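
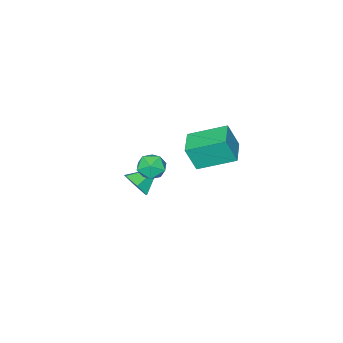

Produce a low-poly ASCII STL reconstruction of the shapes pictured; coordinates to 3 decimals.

solid 
facet normal -0.754 -0.657 0.023
outer loop
vertex 2.977 0.275 3.222
vertex 1.942 1.485 3.874
vertex 2.653 0.607 2.093
endloop
endfacet
facet normal 0.601 -0.703 -0.379
outer loop
vertex 3.558 1.395 2.066
vertex 2.977 0.275 3.222
vertex 2.653 0.607 2.093
endloop
endfacet
facet normal -0.754 -0.657 0.023
outer loop
vertex 2.653 0.607 2.093
vertex 1.942 1.485 3.874
vertex 1.619 1.816 2.746
endloop
endfacet
facet normal -0.265 0.273 -0.925
outer loop
vertex 1.619 1.816 2.746
vertex 3.558 1.395 2.066
vertex 2.653 0.607 2.093
endloop
endfacet
facet normal 0.265 -0.272 0.925
outer loop
vertex 2.977 0.275 3.222
vertex 2.847 2.273 3.847
vertex 1.942 1.485 3.874
endloop
endfacet
facet normal 0.602 -0.703 -0.379
outer loop
vertex 3.881 1.064 3.194
vertex 2.977 0.275 3.222
vertex 3.558 1.395 2.066
endloop
endfacet
facet normal 0.266 -0.272 0.925
outer loop
vertex 3.881 1.064 3.194
vertex 2.847 2.273 3.847
vertex 2.977 0.275 3.222
endloop
endfacet
facet normal -0.601 0.704 0.379
outer loop
vertex 1.942 1.485 3.874
vertex 2.847 2.273 3.847
vertex 1.619 1.816 2.746
endloop
endfacet
facet normal -0.266 0.271 -0.925
outer loop
vertex 2.523 2.605 2.718
vertex 3.558 1.395 2.066
vertex 1.619 1.816 2.746
endloop
endfacet
facet normal -0.602 0.703 0.379
outer loop
vertex 1.619 1.816 2.746
vertex 2.847 2.273 3.847
vertex 2.523 2.605 2.718
endloop
endfacet
facet normal 0.754 0.657 -0.023
outer loop
vertex 2.523 2.605 2.718
vertex 3.881 1.064 3.194
vertex 3.558 1.395 2.066
endloop
endfacet
facet normal 0.754 0.657 -0.023
outer loop
vertex 2.847 2.273 3.847
vertex 3.881 1.064 3.194
vertex 2.523 2.605 2.718
endloop
endfacet
facet normal 0.858 -0.169 -0.485
outer loop
vertex 2.986 -2.674 -1.814
vertex 2.632 -3.17 -2.267
vertex 2.667 -2.436 -2.461
endloop
endfacet
facet normal -0.122 0.911 0.395
outer loop
vertex 2.986 -2.674 -1.814
vertex 2.667 -2.436 -2.461
vertex 1.508 -2.95 -1.633
endloop
endfacet
facet normal 0.858 -0.169 -0.484
outer loop
vertex 2.667 -2.436 -2.461
vertex 2.632 -3.17 -2.267
vertex 2.313 -2.933 -2.915
endloop
endfacet
facet normal -0.579 0.735 -0.354
outer loop
vertex 2.667 -2.436 -2.461
vertex 2.313 -2.933 -2.915
vertex 1.508 -2.95 -1.633
endloop
endfacet
facet normal 0.859 -0.168 -0.484
outer loop
vertex 2.313 -2.933 -2.915
vertex 2.632 -3.17 -2.267
vertex 2.279 -3.667 -2.721
endloop
endfacet
facet normal -0.842 -0.101 -0.530
outer loop
vertex 2.313 -2.933 -2.915
vertex 2.279 -3.667 -2.721
vertex 1.508 -2.95 -1.633
endloop
endfacet
facet normal 0.859 -0.167 -0.485
outer loop
vertex 2.279 -3.667 -2.721
vertex 2.632 -3.17 -2.267
vertex 2.598 -3.904 -2.074
endloop
endfacet
facet normal -0.649 -0.760 0.041
outer loop
vertex 2.279 -3.667 -2.721
vertex 2.598 -3.904 -2.074
vertex 1.508 -2.95 -1.633
endloop
endfacet
facet normal 0.858 -0.167 -0.485
outer loop
vertex 2.598 -3.904 -2.074
vertex 2.632 -3.17 -2.267
vertex 2.951 -3.408 -1.62
endloop
endfacet
facet normal -0.193 -0.584 0.788
outer loop
vertex 2.598 -3.904 -2.074
vertex 2.951 -3.408 -1.62
vertex 1.508 -2.95 -1.633
endloop
endfacet
facet normal 0.858 -0.169 -0.485
outer loop
vertex 2.951 -3.408 -1.62
vertex 2.632 -3.17 -2.267
vertex 2.986 -2.674 -1.814
endloop
endfacet
facet normal 0.071 0.252 0.965
outer loop
vertex 2.951 -3.408 -1.62
vertex 2.986 -2.674 -1.814
vertex 1.508 -2.95 -1.633
endloop
endfacet
facet normal -0.872 -0.046 0.487
outer loop
vertex 1.847 -2.113 -0.644
vertex 2.047 -2.743 -0.345
vertex 2.201 -2.118 -0.011
endloop
endfacet
facet normal -0.673 0.633 0.382
outer loop
vertex 1.847 -2.113 -0.644
vertex 2.201 -2.118 -0.011
vertex 2.373 -1.629 -0.519
endloop
endfacet
facet normal -0.599 0.734 -0.322
outer loop
vertex 1.847 -2.113 -0.644
vertex 2.373 -1.629 -0.519
vertex 2.325 -1.952 -1.166
endloop
endfacet
facet normal -0.750 0.119 -0.650
outer loop
vertex 1.847 -2.113 -0.644
vertex 2.325 -1.952 -1.166
vertex 2.123 -2.641 -1.059
endloop
endfacet
facet normal -0.920 -0.363 -0.150
outer loop
vertex 1.847 -2.113 -0.644
vertex 2.123 -2.641 -1.059
vertex 2.047 -2.743 -0.345
endloop
endfacet
facet normal -0.038 0.726 0.686
outer loop
vertex 2.373 -1.629 -0.519
vertex 2.201 -2.118 -0.011
vertex 2.897 -1.959 -0.141
endloop
endfacet
facet normal -0.357 -0.370 0.857
outer loop
vertex 2.201 -2.118 -0.011
vertex 2.047 -2.743 -0.345
vertex 2.695 -2.648 -0.034
endloop
endfacet
facet normal -0.433 -0.885 -0.172
outer loop
vertex 2.047 -2.743 -0.345
vertex 2.123 -2.641 -1.059
vertex 2.647 -2.971 -0.681
endloop
endfacet
facet normal -0.159 -0.106 -0.982
outer loop
vertex 2.123 -2.641 -1.059
vertex 2.325 -1.952 -1.166
vertex 2.819 -2.482 -1.189
endloop
endfacet
facet normal 0.086 0.889 -0.450
outer loop
vertex 2.325 -1.952 -1.166
vertex 2.373 -1.629 -0.519
vertex 2.973 -1.857 -0.855
endloop
endfacet
facet normal 0.750 -0.119 0.650
outer loop
vertex 3.173 -2.487 -0.556
vertex 2.897 -1.959 -0.141
vertex 2.695 -2.648 -0.034
endloop
endfacet
facet normal 0.599 -0.734 0.322
outer loop
vertex 3.173 -2.487 -0.556
vertex 2.695 -2.648 -0.034
vertex 2.647 -2.971 -0.681
endloop
endfacet
facet normal 0.673 -0.633 -0.382
outer loop
vertex 3.173 -2.487 -0.556
vertex 2.647 -2.971 -0.681
vertex 2.819 -2.482 -1.189
endloop
endfacet
facet normal 0.872 0.046 -0.487
outer loop
vertex 3.173 -2.487 -0.556
vertex 2.819 -2.482 -1.189
vertex 2.973 -1.857 -0.855
endloop
endfacet
facet normal 0.920 0.363 0.150
outer loop
vertex 3.173 -2.487 -0.556
vertex 2.973 -1.857 -0.855
vertex 2.897 -1.959 -0.141
endloop
endfacet
facet normal 0.159 0.106 0.982
outer loop
vertex 2.695 -2.648 -0.034
vertex 2.897 -1.959 -0.141
vertex 2.201 -2.118 -0.011
endloop
endfacet
facet normal -0.086 -0.889 0.450
outer loop
vertex 2.647 -2.971 -0.681
vertex 2.695 -2.648 -0.034
vertex 2.047 -2.743 -0.345
endloop
endfacet
facet normal 0.038 -0.726 -0.686
outer loop
vertex 2.819 -2.482 -1.189
vertex 2.647 -2.971 -0.681
vertex 2.123 -2.641 -1.059
endloop
endfacet
facet normal 0.357 0.370 -0.857
outer loop
vertex 2.973 -1.857 -0.855
vertex 2.819 -2.482 -1.189
vertex 2.325 -1.952 -1.166
endloop
endfacet
facet normal 0.433 0.885 0.172
outer loop
vertex 2.897 -1.959 -0.141
vertex 2.973 -1.857 -0.855
vertex 2.373 -1.629 -0.519
endloop
endfacet

endsolid


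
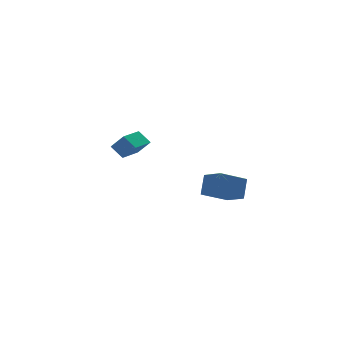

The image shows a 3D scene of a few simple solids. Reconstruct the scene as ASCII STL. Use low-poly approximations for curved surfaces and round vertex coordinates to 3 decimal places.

solid 
facet normal -0.353 -0.451 -0.819
outer loop
vertex 3.338 -4.769 1.351
vertex 1.698 -4.866 2.112
vertex 2.99 -3.442 0.77
endloop
endfacet
facet normal 0.906 0.053 -0.421
outer loop
vertex 3.482 -2.814 1.908
vertex 3.338 -4.769 1.351
vertex 2.99 -3.442 0.77
endloop
endfacet
facet normal -0.353 -0.452 -0.819
outer loop
vertex 2.99 -3.442 0.77
vertex 1.698 -4.866 2.112
vertex 1.351 -3.539 1.53
endloop
endfacet
facet normal -0.234 0.890 -0.390
outer loop
vertex 1.351 -3.539 1.53
vertex 3.482 -2.814 1.908
vertex 2.99 -3.442 0.77
endloop
endfacet
facet normal 0.234 -0.890 0.390
outer loop
vertex 3.338 -4.769 1.351
vertex 2.19 -4.238 3.25
vertex 1.698 -4.866 2.112
endloop
endfacet
facet normal 0.906 0.053 -0.420
outer loop
vertex 3.829 -4.141 2.49
vertex 3.338 -4.769 1.351
vertex 3.482 -2.814 1.908
endloop
endfacet
facet normal 0.234 -0.891 0.390
outer loop
vertex 3.829 -4.141 2.49
vertex 2.19 -4.238 3.25
vertex 3.338 -4.769 1.351
endloop
endfacet
facet normal -0.906 -0.052 0.421
outer loop
vertex 1.698 -4.866 2.112
vertex 2.19 -4.238 3.25
vertex 1.351 -3.539 1.53
endloop
endfacet
facet normal -0.234 0.891 -0.390
outer loop
vertex 1.842 -2.911 2.669
vertex 3.482 -2.814 1.908
vertex 1.351 -3.539 1.53
endloop
endfacet
facet normal -0.906 -0.054 0.420
outer loop
vertex 1.351 -3.539 1.53
vertex 2.19 -4.238 3.25
vertex 1.842 -2.911 2.669
endloop
endfacet
facet normal 0.353 0.452 0.819
outer loop
vertex 1.842 -2.911 2.669
vertex 3.829 -4.141 2.49
vertex 3.482 -2.814 1.908
endloop
endfacet
facet normal 0.353 0.451 0.819
outer loop
vertex 2.19 -4.238 3.25
vertex 3.829 -4.141 2.49
vertex 1.842 -2.911 2.669
endloop
endfacet
facet normal -0.791 -0.605 0.095
outer loop
vertex -0.523 2.85 3.931
vertex -1.074 3.427 3.021
vertex -0.081 2.161 3.226
endloop
endfacet
facet normal 0.456 -0.477 0.752
outer loop
vertex 1.294 3.213 3.059
vertex -0.523 2.85 3.931
vertex -0.081 2.161 3.226
endloop
endfacet
facet normal -0.791 -0.605 0.096
outer loop
vertex -0.081 2.161 3.226
vertex -1.074 3.427 3.021
vertex -0.633 2.738 2.316
endloop
endfacet
facet normal 0.409 -0.638 -0.653
outer loop
vertex -0.633 2.738 2.316
vertex 1.294 3.213 3.059
vertex -0.081 2.161 3.226
endloop
endfacet
facet normal -0.409 0.638 0.652
outer loop
vertex -0.523 2.85 3.931
vertex 0.301 4.479 2.854
vertex -1.074 3.427 3.021
endloop
endfacet
facet normal 0.456 -0.477 0.751
outer loop
vertex 0.853 3.902 3.764
vertex -0.523 2.85 3.931
vertex 1.294 3.213 3.059
endloop
endfacet
facet normal -0.409 0.638 0.653
outer loop
vertex 0.853 3.902 3.764
vertex 0.301 4.479 2.854
vertex -0.523 2.85 3.931
endloop
endfacet
facet normal -0.456 0.477 -0.751
outer loop
vertex -1.074 3.427 3.021
vertex 0.301 4.479 2.854
vertex -0.633 2.738 2.316
endloop
endfacet
facet normal 0.409 -0.638 -0.652
outer loop
vertex 0.743 3.79 2.149
vertex 1.294 3.213 3.059
vertex -0.633 2.738 2.316
endloop
endfacet
facet normal -0.456 0.477 -0.752
outer loop
vertex -0.633 2.738 2.316
vertex 0.301 4.479 2.854
vertex 0.743 3.79 2.149
endloop
endfacet
facet normal 0.791 0.604 -0.096
outer loop
vertex 0.743 3.79 2.149
vertex 0.853 3.902 3.764
vertex 1.294 3.213 3.059
endloop
endfacet
facet normal 0.790 0.605 -0.096
outer loop
vertex 0.301 4.479 2.854
vertex 0.853 3.902 3.764
vertex 0.743 3.79 2.149
endloop
endfacet

endsolid


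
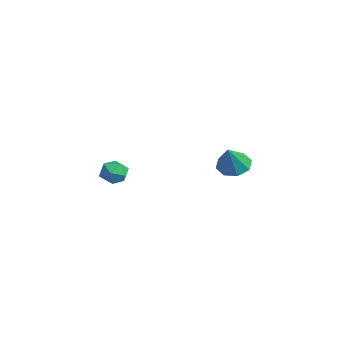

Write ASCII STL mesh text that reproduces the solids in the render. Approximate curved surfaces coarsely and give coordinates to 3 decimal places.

solid 
facet normal -0.509 0.337 -0.792
outer loop
vertex -2.076 2.039 0.734
vertex -2.406 2.556 1.166
vertex -1.78 2.531 0.753
endloop
endfacet
facet normal 0.844 -0.500 -0.195
outer loop
vertex -2.076 2.039 0.734
vertex -1.78 2.531 0.753
vertex -1.694 2.084 2.274
endloop
endfacet
facet normal -0.509 0.337 -0.792
outer loop
vertex -1.78 2.531 0.753
vertex -2.406 2.556 1.166
vertex -1.851 3.037 1.014
endloop
endfacet
facet normal 0.989 0.146 -0.013
outer loop
vertex -1.78 2.531 0.753
vertex -1.851 3.037 1.014
vertex -1.694 2.084 2.274
endloop
endfacet
facet normal -0.509 0.337 -0.792
outer loop
vertex -1.851 3.037 1.014
vertex -2.406 2.556 1.166
vertex -2.247 3.262 1.364
endloop
endfacet
facet normal 0.688 0.618 0.381
outer loop
vertex -1.851 3.037 1.014
vertex -2.247 3.262 1.364
vertex -1.694 2.084 2.274
endloop
endfacet
facet normal -0.509 0.337 -0.792
outer loop
vertex -2.247 3.262 1.364
vertex -2.406 2.556 1.166
vertex -2.736 3.073 1.598
endloop
endfacet
facet normal 0.116 0.641 0.759
outer loop
vertex -2.247 3.262 1.364
vertex -2.736 3.073 1.598
vertex -1.694 2.084 2.274
endloop
endfacet
facet normal -0.508 0.338 -0.792
outer loop
vertex -2.736 3.073 1.598
vertex -2.406 2.556 1.166
vertex -3.032 2.582 1.578
endloop
endfacet
facet normal -0.393 0.200 0.898
outer loop
vertex -2.736 3.073 1.598
vertex -3.032 2.582 1.578
vertex -1.694 2.084 2.274
endloop
endfacet
facet normal -0.508 0.337 -0.793
outer loop
vertex -3.032 2.582 1.578
vertex -2.406 2.556 1.166
vertex -2.961 2.075 1.317
endloop
endfacet
facet normal -0.538 -0.444 0.716
outer loop
vertex -3.032 2.582 1.578
vertex -2.961 2.075 1.317
vertex -1.694 2.084 2.274
endloop
endfacet
facet normal -0.509 0.339 -0.791
outer loop
vertex -2.961 2.075 1.317
vertex -2.406 2.556 1.166
vertex -2.566 1.851 0.967
endloop
endfacet
facet normal -0.236 -0.917 0.321
outer loop
vertex -2.961 2.075 1.317
vertex -2.566 1.851 0.967
vertex -1.694 2.084 2.274
endloop
endfacet
facet normal -0.507 0.339 -0.793
outer loop
vertex -2.566 1.851 0.967
vertex -2.406 2.556 1.166
vertex -2.076 2.039 0.734
endloop
endfacet
facet normal 0.335 -0.941 -0.055
outer loop
vertex -2.566 1.851 0.967
vertex -2.076 2.039 0.734
vertex -1.694 2.084 2.274
endloop
endfacet
facet normal -0.976 0.028 0.215
outer loop
vertex -1.397 -2.486 1.651
vertex -1.365 -3.097 1.876
vertex -1.262 -2.595 2.279
endloop
endfacet
facet normal -0.685 0.679 0.265
outer loop
vertex -1.397 -2.486 1.651
vertex -1.262 -2.595 2.279
vertex -0.935 -2.137 1.95
endloop
endfacet
facet normal -0.397 0.841 -0.367
outer loop
vertex -1.397 -2.486 1.651
vertex -0.935 -2.137 1.95
vertex -0.836 -2.355 1.344
endloop
endfacet
facet normal -0.511 0.289 -0.810
outer loop
vertex -1.397 -2.486 1.651
vertex -0.836 -2.355 1.344
vertex -1.101 -2.949 1.299
endloop
endfacet
facet normal -0.867 -0.211 -0.451
outer loop
vertex -1.397 -2.486 1.651
vertex -1.101 -2.949 1.299
vertex -1.365 -3.097 1.876
endloop
endfacet
facet normal -0.159 0.649 0.744
outer loop
vertex -0.935 -2.137 1.95
vertex -1.262 -2.595 2.279
vertex -0.619 -2.531 2.361
endloop
endfacet
facet normal -0.630 -0.403 0.663
outer loop
vertex -1.262 -2.595 2.279
vertex -1.365 -3.097 1.876
vertex -0.884 -3.125 2.316
endloop
endfacet
facet normal -0.453 -0.791 -0.410
outer loop
vertex -1.365 -3.097 1.876
vertex -1.101 -2.949 1.299
vertex -0.785 -3.343 1.71
endloop
endfacet
facet normal 0.125 0.020 -0.992
outer loop
vertex -1.101 -2.949 1.299
vertex -0.836 -2.355 1.344
vertex -0.458 -2.885 1.381
endloop
endfacet
facet normal 0.307 0.910 -0.277
outer loop
vertex -0.836 -2.355 1.344
vertex -0.935 -2.137 1.95
vertex -0.355 -2.383 1.784
endloop
endfacet
facet normal 0.511 -0.289 0.810
outer loop
vertex -0.323 -2.994 2.009
vertex -0.619 -2.531 2.361
vertex -0.884 -3.125 2.316
endloop
endfacet
facet normal 0.397 -0.841 0.367
outer loop
vertex -0.323 -2.994 2.009
vertex -0.884 -3.125 2.316
vertex -0.785 -3.343 1.71
endloop
endfacet
facet normal 0.685 -0.679 -0.265
outer loop
vertex -0.323 -2.994 2.009
vertex -0.785 -3.343 1.71
vertex -0.458 -2.885 1.381
endloop
endfacet
facet normal 0.976 -0.028 -0.215
outer loop
vertex -0.323 -2.994 2.009
vertex -0.458 -2.885 1.381
vertex -0.355 -2.383 1.784
endloop
endfacet
facet normal 0.867 0.211 0.451
outer loop
vertex -0.323 -2.994 2.009
vertex -0.355 -2.383 1.784
vertex -0.619 -2.531 2.361
endloop
endfacet
facet normal -0.125 -0.020 0.992
outer loop
vertex -0.884 -3.125 2.316
vertex -0.619 -2.531 2.361
vertex -1.262 -2.595 2.279
endloop
endfacet
facet normal -0.307 -0.910 0.277
outer loop
vertex -0.785 -3.343 1.71
vertex -0.884 -3.125 2.316
vertex -1.365 -3.097 1.876
endloop
endfacet
facet normal 0.159 -0.649 -0.744
outer loop
vertex -0.458 -2.885 1.381
vertex -0.785 -3.343 1.71
vertex -1.101 -2.949 1.299
endloop
endfacet
facet normal 0.630 0.403 -0.663
outer loop
vertex -0.355 -2.383 1.784
vertex -0.458 -2.885 1.381
vertex -0.836 -2.355 1.344
endloop
endfacet
facet normal 0.453 0.791 0.410
outer loop
vertex -0.619 -2.531 2.361
vertex -0.355 -2.383 1.784
vertex -0.935 -2.137 1.95
endloop
endfacet

endsolid


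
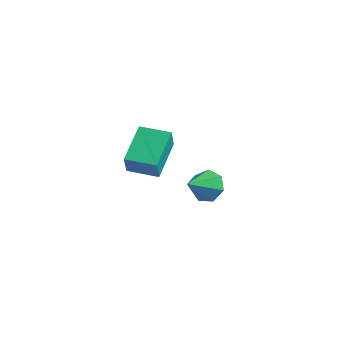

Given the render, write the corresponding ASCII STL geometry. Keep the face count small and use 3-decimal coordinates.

solid 
facet normal -0.472 0.673 0.569
outer loop
vertex -3.8 1.093 1.405
vertex -2.804 1.928 1.245
vertex -4.325 1.536 0.446
endloop
endfacet
facet normal -0.760 -0.638 0.122
outer loop
vertex -3.436 0.272 -0.625
vertex -3.8 1.093 1.405
vertex -4.325 1.536 0.446
endloop
endfacet
facet normal -0.472 0.673 0.569
outer loop
vertex -4.325 1.536 0.446
vertex -2.804 1.928 1.245
vertex -3.329 2.371 0.286
endloop
endfacet
facet normal -0.445 0.375 -0.813
outer loop
vertex -3.329 2.371 0.286
vertex -3.436 0.272 -0.625
vertex -4.325 1.536 0.446
endloop
endfacet
facet normal 0.445 -0.375 0.813
outer loop
vertex -3.8 1.093 1.405
vertex -1.915 0.664 0.174
vertex -2.804 1.928 1.245
endloop
endfacet
facet normal -0.760 -0.638 0.122
outer loop
vertex -2.911 -0.171 0.334
vertex -3.8 1.093 1.405
vertex -3.436 0.272 -0.625
endloop
endfacet
facet normal 0.445 -0.375 0.813
outer loop
vertex -2.911 -0.171 0.334
vertex -1.915 0.664 0.174
vertex -3.8 1.093 1.405
endloop
endfacet
facet normal 0.760 0.638 -0.122
outer loop
vertex -2.804 1.928 1.245
vertex -1.915 0.664 0.174
vertex -3.329 2.371 0.286
endloop
endfacet
facet normal -0.445 0.375 -0.813
outer loop
vertex -2.44 1.107 -0.785
vertex -3.436 0.272 -0.625
vertex -3.329 2.371 0.286
endloop
endfacet
facet normal 0.760 0.638 -0.122
outer loop
vertex -3.329 2.371 0.286
vertex -1.915 0.664 0.174
vertex -2.44 1.107 -0.785
endloop
endfacet
facet normal 0.472 -0.673 -0.569
outer loop
vertex -2.44 1.107 -0.785
vertex -2.911 -0.171 0.334
vertex -3.436 0.272 -0.625
endloop
endfacet
facet normal 0.472 -0.673 -0.569
outer loop
vertex -1.915 0.664 0.174
vertex -2.911 -0.171 0.334
vertex -2.44 1.107 -0.785
endloop
endfacet
facet normal -0.221 0.870 -0.440
outer loop
vertex 1.575 1.158 0.965
vertex 1.214 0.785 0.409
vertex 0.933 1.046 1.066
endloop
endfacet
facet normal 0.159 -0.019 0.987
outer loop
vertex 1.575 1.158 0.965
vertex 0.933 1.046 1.066
vertex 1.486 -0.285 0.951
endloop
endfacet
facet normal -0.222 0.870 -0.441
outer loop
vertex 0.933 1.046 1.066
vertex 1.214 0.785 0.409
vertex 0.502 0.737 0.673
endloop
endfacet
facet normal -0.525 -0.287 0.801
outer loop
vertex 0.933 1.046 1.066
vertex 0.502 0.737 0.673
vertex 1.486 -0.285 0.951
endloop
endfacet
facet normal -0.222 0.870 -0.440
outer loop
vertex 0.502 0.737 0.673
vertex 1.214 0.785 0.409
vertex 0.607 0.465 0.082
endloop
endfacet
facet normal -0.733 -0.658 0.173
outer loop
vertex 0.502 0.737 0.673
vertex 0.607 0.465 0.082
vertex 1.486 -0.285 0.951
endloop
endfacet
facet normal -0.222 0.870 -0.440
outer loop
vertex 0.607 0.465 0.082
vertex 1.214 0.785 0.409
vertex 1.169 0.434 -0.263
endloop
endfacet
facet normal -0.307 -0.852 -0.424
outer loop
vertex 0.607 0.465 0.082
vertex 1.169 0.434 -0.263
vertex 1.486 -0.285 0.951
endloop
endfacet
facet normal -0.221 0.870 -0.440
outer loop
vertex 1.169 0.434 -0.263
vertex 1.214 0.785 0.409
vertex 1.764 0.667 -0.101
endloop
endfacet
facet normal 0.430 -0.723 -0.541
outer loop
vertex 1.169 0.434 -0.263
vertex 1.764 0.667 -0.101
vertex 1.486 -0.285 0.951
endloop
endfacet
facet normal -0.222 0.870 -0.441
outer loop
vertex 1.764 0.667 -0.101
vertex 1.214 0.785 0.409
vertex 1.945 0.99 0.445
endloop
endfacet
facet normal 0.925 -0.368 -0.089
outer loop
vertex 1.764 0.667 -0.101
vertex 1.945 0.99 0.445
vertex 1.486 -0.285 0.951
endloop
endfacet
facet normal -0.222 0.870 -0.439
outer loop
vertex 1.945 0.99 0.445
vertex 1.214 0.785 0.409
vertex 1.575 1.158 0.965
endloop
endfacet
facet normal 0.805 -0.055 0.591
outer loop
vertex 1.945 0.99 0.445
vertex 1.575 1.158 0.965
vertex 1.486 -0.285 0.951
endloop
endfacet

endsolid


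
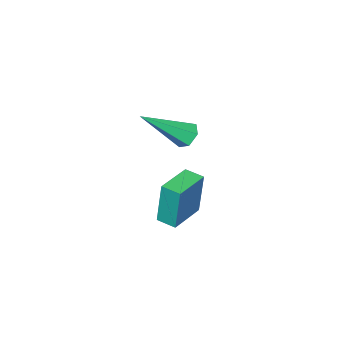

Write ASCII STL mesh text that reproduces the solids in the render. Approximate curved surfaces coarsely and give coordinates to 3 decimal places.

solid 
facet normal -0.981 -0.192 0.006
outer loop
vertex -0.329 1.528 -2.687
vertex -0.482 2.308 -2.776
vertex -0.299 1.317 -4.595
endloop
endfacet
facet normal 0.192 -0.975 0.111
outer loop
vertex 1.202 1.612 -4.604
vertex -0.329 1.528 -2.687
vertex -0.299 1.317 -4.595
endloop
endfacet
facet normal -0.981 -0.193 0.006
outer loop
vertex -0.299 1.317 -4.595
vertex -0.482 2.308 -2.776
vertex -0.453 2.097 -4.684
endloop
endfacet
facet normal 0.016 -0.110 -0.994
outer loop
vertex -0.453 2.097 -4.684
vertex 1.202 1.612 -4.604
vertex -0.299 1.317 -4.595
endloop
endfacet
facet normal -0.016 0.110 0.994
outer loop
vertex -0.329 1.528 -2.687
vertex 1.019 2.603 -2.785
vertex -0.482 2.308 -2.776
endloop
endfacet
facet normal 0.192 -0.975 0.111
outer loop
vertex 1.173 1.823 -2.696
vertex -0.329 1.528 -2.687
vertex 1.202 1.612 -4.604
endloop
endfacet
facet normal -0.016 0.110 0.994
outer loop
vertex 1.173 1.823 -2.696
vertex 1.019 2.603 -2.785
vertex -0.329 1.528 -2.687
endloop
endfacet
facet normal -0.192 0.975 -0.111
outer loop
vertex -0.482 2.308 -2.776
vertex 1.019 2.603 -2.785
vertex -0.453 2.097 -4.684
endloop
endfacet
facet normal 0.016 -0.110 -0.994
outer loop
vertex 1.049 2.392 -4.693
vertex 1.202 1.612 -4.604
vertex -0.453 2.097 -4.684
endloop
endfacet
facet normal -0.192 0.975 -0.111
outer loop
vertex -0.453 2.097 -4.684
vertex 1.019 2.603 -2.785
vertex 1.049 2.392 -4.693
endloop
endfacet
facet normal 0.981 0.192 -0.006
outer loop
vertex 1.049 2.392 -4.693
vertex 1.173 1.823 -2.696
vertex 1.202 1.612 -4.604
endloop
endfacet
facet normal 0.981 0.193 -0.006
outer loop
vertex 1.019 2.603 -2.785
vertex 1.173 1.823 -2.696
vertex 1.049 2.392 -4.693
endloop
endfacet
facet normal -0.691 0.399 -0.603
outer loop
vertex 0.807 2.348 -0.53
vertex 0.448 2.409 -0.078
vertex 0.815 2.836 -0.216
endloop
endfacet
facet normal 0.861 0.265 -0.434
outer loop
vertex 0.807 2.348 -0.53
vertex 0.815 2.836 -0.216
vertex 1.932 1.551 1.218
endloop
endfacet
facet normal -0.691 0.398 -0.604
outer loop
vertex 0.815 2.836 -0.216
vertex 0.448 2.409 -0.078
vertex 0.456 2.897 0.235
endloop
endfacet
facet normal 0.521 0.796 0.307
outer loop
vertex 0.815 2.836 -0.216
vertex 0.456 2.897 0.235
vertex 1.932 1.551 1.218
endloop
endfacet
facet normal -0.691 0.398 -0.604
outer loop
vertex 0.456 2.897 0.235
vertex 0.448 2.409 -0.078
vertex 0.089 2.47 0.373
endloop
endfacet
facet normal -0.183 0.441 0.879
outer loop
vertex 0.456 2.897 0.235
vertex 0.089 2.47 0.373
vertex 1.932 1.551 1.218
endloop
endfacet
facet normal -0.690 0.400 -0.603
outer loop
vertex 0.089 2.47 0.373
vertex 0.448 2.409 -0.078
vertex 0.08 1.982 0.06
endloop
endfacet
facet normal -0.547 -0.445 0.709
outer loop
vertex 0.089 2.47 0.373
vertex 0.08 1.982 0.06
vertex 1.932 1.551 1.218
endloop
endfacet
facet normal -0.690 0.400 -0.602
outer loop
vertex 0.08 1.982 0.06
vertex 0.448 2.409 -0.078
vertex 0.439 1.921 -0.392
endloop
endfacet
facet normal -0.207 -0.978 -0.033
outer loop
vertex 0.08 1.982 0.06
vertex 0.439 1.921 -0.392
vertex 1.932 1.551 1.218
endloop
endfacet
facet normal -0.690 0.400 -0.602
outer loop
vertex 0.439 1.921 -0.392
vertex 0.448 2.409 -0.078
vertex 0.807 2.348 -0.53
endloop
endfacet
facet normal 0.497 -0.623 -0.604
outer loop
vertex 0.439 1.921 -0.392
vertex 0.807 2.348 -0.53
vertex 1.932 1.551 1.218
endloop
endfacet

endsolid


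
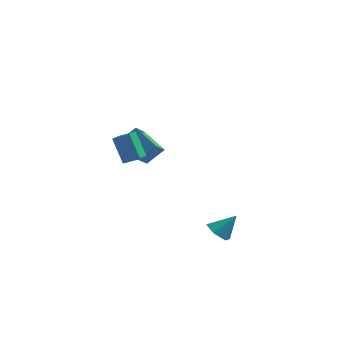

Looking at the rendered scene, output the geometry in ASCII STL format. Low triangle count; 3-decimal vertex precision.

solid 
facet normal -0.637 -0.255 -0.727
outer loop
vertex 1.752 -3.107 -2.643
vertex 1.181 -3.112 -2.141
vertex 1.352 -2.473 -2.515
endloop
endfacet
facet normal 0.786 0.552 -0.278
outer loop
vertex 1.752 -3.107 -2.643
vertex 1.352 -2.473 -2.515
vertex 2.039 -2.768 -1.159
endloop
endfacet
facet normal -0.636 -0.256 -0.728
outer loop
vertex 1.352 -2.473 -2.515
vertex 1.181 -3.112 -2.141
vertex 0.781 -2.478 -2.014
endloop
endfacet
facet normal 0.124 0.981 0.151
outer loop
vertex 1.352 -2.473 -2.515
vertex 0.781 -2.478 -2.014
vertex 2.039 -2.768 -1.159
endloop
endfacet
facet normal -0.636 -0.255 -0.728
outer loop
vertex 0.781 -2.478 -2.014
vertex 1.181 -3.112 -2.141
vertex 0.609 -3.117 -1.64
endloop
endfacet
facet normal -0.384 0.541 0.748
outer loop
vertex 0.781 -2.478 -2.014
vertex 0.609 -3.117 -1.64
vertex 2.039 -2.768 -1.159
endloop
endfacet
facet normal -0.636 -0.255 -0.728
outer loop
vertex 0.609 -3.117 -1.64
vertex 1.181 -3.112 -2.141
vertex 1.009 -3.751 -1.767
endloop
endfacet
facet normal -0.228 -0.328 0.917
outer loop
vertex 0.609 -3.117 -1.64
vertex 1.009 -3.751 -1.767
vertex 2.039 -2.768 -1.159
endloop
endfacet
facet normal -0.637 -0.254 -0.727
outer loop
vertex 1.009 -3.751 -1.767
vertex 1.181 -3.112 -2.141
vertex 1.58 -3.746 -2.269
endloop
endfacet
facet normal 0.435 -0.757 0.487
outer loop
vertex 1.009 -3.751 -1.767
vertex 1.58 -3.746 -2.269
vertex 2.039 -2.768 -1.159
endloop
endfacet
facet normal -0.637 -0.254 -0.727
outer loop
vertex 1.58 -3.746 -2.269
vertex 1.181 -3.112 -2.141
vertex 1.752 -3.107 -2.643
endloop
endfacet
facet normal 0.942 -0.318 -0.110
outer loop
vertex 1.58 -3.746 -2.269
vertex 1.752 -3.107 -2.643
vertex 2.039 -2.768 -1.159
endloop
endfacet
facet normal -0.690 -0.382 -0.615
outer loop
vertex -4.396 2.956 -0.052
vertex -4.061 4.159 -1.176
vertex -3.276 2.016 -0.724
endloop
endfacet
facet normal -0.199 -0.716 0.669
outer loop
vertex -2.399 2.501 0.056
vertex -4.396 2.956 -0.052
vertex -3.276 2.016 -0.724
endloop
endfacet
facet normal -0.690 -0.382 -0.615
outer loop
vertex -3.276 2.016 -0.724
vertex -4.061 4.159 -1.176
vertex -2.94 3.218 -1.849
endloop
endfacet
facet normal 0.695 -0.585 -0.418
outer loop
vertex -2.94 3.218 -1.849
vertex -2.399 2.501 0.056
vertex -3.276 2.016 -0.724
endloop
endfacet
facet normal -0.695 0.584 0.418
outer loop
vertex -4.396 2.956 -0.052
vertex -3.184 4.644 -0.396
vertex -4.061 4.159 -1.176
endloop
endfacet
facet normal -0.199 -0.716 0.669
outer loop
vertex -3.52 3.442 0.729
vertex -4.396 2.956 -0.052
vertex -2.399 2.501 0.056
endloop
endfacet
facet normal -0.696 0.585 0.417
outer loop
vertex -3.52 3.442 0.729
vertex -3.184 4.644 -0.396
vertex -4.396 2.956 -0.052
endloop
endfacet
facet normal 0.199 0.716 -0.669
outer loop
vertex -4.061 4.159 -1.176
vertex -3.184 4.644 -0.396
vertex -2.94 3.218 -1.849
endloop
endfacet
facet normal 0.696 -0.584 -0.418
outer loop
vertex -2.064 3.704 -1.068
vertex -2.399 2.501 0.056
vertex -2.94 3.218 -1.849
endloop
endfacet
facet normal 0.199 0.716 -0.669
outer loop
vertex -2.94 3.218 -1.849
vertex -3.184 4.644 -0.396
vertex -2.064 3.704 -1.068
endloop
endfacet
facet normal 0.690 0.382 0.615
outer loop
vertex -2.064 3.704 -1.068
vertex -3.52 3.442 0.729
vertex -2.399 2.501 0.056
endloop
endfacet
facet normal 0.690 0.382 0.615
outer loop
vertex -3.184 4.644 -0.396
vertex -3.52 3.442 0.729
vertex -2.064 3.704 -1.068
endloop
endfacet
facet normal -0.374 0.448 0.812
outer loop
vertex -4.306 0.021 2.158
vertex -3.459 0.031 2.543
vertex -4.1 1.066 1.676
endloop
endfacet
facet normal -0.910 -0.011 -0.414
outer loop
vertex -3.501 0.349 0.377
vertex -4.306 0.021 2.158
vertex -4.1 1.066 1.676
endloop
endfacet
facet normal -0.374 0.449 0.812
outer loop
vertex -4.1 1.066 1.676
vertex -3.459 0.031 2.543
vertex -3.253 1.077 2.06
endloop
endfacet
facet normal 0.175 0.894 -0.413
outer loop
vertex -3.253 1.077 2.06
vertex -3.501 0.349 0.377
vertex -4.1 1.066 1.676
endloop
endfacet
facet normal -0.177 -0.894 0.412
outer loop
vertex -4.306 0.021 2.158
vertex -2.86 -0.686 1.244
vertex -3.459 0.031 2.543
endloop
endfacet
facet normal -0.910 -0.012 -0.414
outer loop
vertex -3.707 -0.697 0.86
vertex -4.306 0.021 2.158
vertex -3.501 0.349 0.377
endloop
endfacet
facet normal -0.176 -0.894 0.413
outer loop
vertex -3.707 -0.697 0.86
vertex -2.86 -0.686 1.244
vertex -4.306 0.021 2.158
endloop
endfacet
facet normal 0.910 0.012 0.413
outer loop
vertex -3.459 0.031 2.543
vertex -2.86 -0.686 1.244
vertex -3.253 1.077 2.06
endloop
endfacet
facet normal 0.177 0.894 -0.413
outer loop
vertex -2.654 0.359 0.762
vertex -3.501 0.349 0.377
vertex -3.253 1.077 2.06
endloop
endfacet
facet normal 0.910 0.011 0.414
outer loop
vertex -3.253 1.077 2.06
vertex -2.86 -0.686 1.244
vertex -2.654 0.359 0.762
endloop
endfacet
facet normal 0.374 -0.448 -0.812
outer loop
vertex -2.654 0.359 0.762
vertex -3.707 -0.697 0.86
vertex -3.501 0.349 0.377
endloop
endfacet
facet normal 0.374 -0.448 -0.812
outer loop
vertex -2.86 -0.686 1.244
vertex -3.707 -0.697 0.86
vertex -2.654 0.359 0.762
endloop
endfacet

endsolid


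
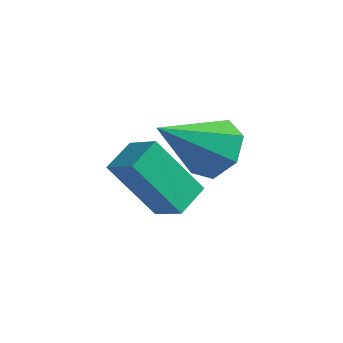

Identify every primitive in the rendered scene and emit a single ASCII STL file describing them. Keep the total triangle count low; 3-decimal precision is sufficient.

solid 
facet normal -0.524 -0.258 0.812
outer loop
vertex 2.498 2.696 -2.142
vertex 1.784 2.886 -2.542
vertex 2.448 1.916 -2.422
endloop
endfacet
facet normal 0.850 -0.225 0.476
outer loop
vertex 3.296 2.334 -3.738
vertex 2.498 2.696 -2.142
vertex 2.448 1.916 -2.422
endloop
endfacet
facet normal -0.524 -0.258 0.812
outer loop
vertex 2.448 1.916 -2.422
vertex 1.784 2.886 -2.542
vertex 1.734 2.106 -2.822
endloop
endfacet
facet normal -0.061 -0.939 -0.338
outer loop
vertex 1.734 2.106 -2.822
vertex 3.296 2.334 -3.738
vertex 2.448 1.916 -2.422
endloop
endfacet
facet normal 0.061 0.939 0.338
outer loop
vertex 2.498 2.696 -2.142
vertex 2.632 3.304 -3.858
vertex 1.784 2.886 -2.542
endloop
endfacet
facet normal 0.850 -0.225 0.476
outer loop
vertex 3.346 3.114 -3.458
vertex 2.498 2.696 -2.142
vertex 3.296 2.334 -3.738
endloop
endfacet
facet normal 0.061 0.939 0.338
outer loop
vertex 3.346 3.114 -3.458
vertex 2.632 3.304 -3.858
vertex 2.498 2.696 -2.142
endloop
endfacet
facet normal -0.850 0.225 -0.476
outer loop
vertex 1.784 2.886 -2.542
vertex 2.632 3.304 -3.858
vertex 1.734 2.106 -2.822
endloop
endfacet
facet normal -0.061 -0.939 -0.338
outer loop
vertex 2.582 2.524 -4.138
vertex 3.296 2.334 -3.738
vertex 1.734 2.106 -2.822
endloop
endfacet
facet normal -0.850 0.225 -0.476
outer loop
vertex 1.734 2.106 -2.822
vertex 2.632 3.304 -3.858
vertex 2.582 2.524 -4.138
endloop
endfacet
facet normal 0.524 0.258 -0.812
outer loop
vertex 2.582 2.524 -4.138
vertex 3.346 3.114 -3.458
vertex 3.296 2.334 -3.738
endloop
endfacet
facet normal 0.524 0.258 -0.812
outer loop
vertex 2.632 3.304 -3.858
vertex 3.346 3.114 -3.458
vertex 2.582 2.524 -4.138
endloop
endfacet
facet normal 0.381 0.684 -0.622
outer loop
vertex 4.352 2.835 -1.45
vertex 3.807 2.7 -1.932
vertex 3.824 3.193 -1.38
endloop
endfacet
facet normal 0.244 0.174 0.954
outer loop
vertex 4.352 2.835 -1.45
vertex 3.824 3.193 -1.38
vertex 3.193 1.6 -0.928
endloop
endfacet
facet normal 0.381 0.684 -0.622
outer loop
vertex 3.824 3.193 -1.38
vertex 3.807 2.7 -1.932
vertex 3.283 3.18 -1.725
endloop
endfacet
facet normal -0.497 0.413 0.763
outer loop
vertex 3.824 3.193 -1.38
vertex 3.283 3.18 -1.725
vertex 3.193 1.6 -0.928
endloop
endfacet
facet normal 0.381 0.684 -0.622
outer loop
vertex 3.283 3.18 -1.725
vertex 3.807 2.7 -1.932
vertex 3.136 2.806 -2.226
endloop
endfacet
facet normal -0.973 0.145 0.177
outer loop
vertex 3.283 3.18 -1.725
vertex 3.136 2.806 -2.226
vertex 3.193 1.6 -0.928
endloop
endfacet
facet normal 0.381 0.683 -0.623
outer loop
vertex 3.136 2.806 -2.226
vertex 3.807 2.7 -1.932
vertex 3.494 2.352 -2.505
endloop
endfacet
facet normal -0.827 -0.429 -0.363
outer loop
vertex 3.136 2.806 -2.226
vertex 3.494 2.352 -2.505
vertex 3.193 1.6 -0.928
endloop
endfacet
facet normal 0.382 0.683 -0.623
outer loop
vertex 3.494 2.352 -2.505
vertex 3.807 2.7 -1.932
vertex 4.087 2.16 -2.352
endloop
endfacet
facet normal -0.168 -0.877 -0.450
outer loop
vertex 3.494 2.352 -2.505
vertex 4.087 2.16 -2.352
vertex 3.193 1.6 -0.928
endloop
endfacet
facet normal 0.381 0.683 -0.623
outer loop
vertex 4.087 2.16 -2.352
vertex 3.807 2.7 -1.932
vertex 4.469 2.375 -1.883
endloop
endfacet
facet normal 0.508 -0.861 -0.019
outer loop
vertex 4.087 2.16 -2.352
vertex 4.469 2.375 -1.883
vertex 3.193 1.6 -0.928
endloop
endfacet
facet normal 0.381 0.683 -0.623
outer loop
vertex 4.469 2.375 -1.883
vertex 3.807 2.7 -1.932
vertex 4.352 2.835 -1.45
endloop
endfacet
facet normal 0.692 -0.394 0.605
outer loop
vertex 4.469 2.375 -1.883
vertex 4.352 2.835 -1.45
vertex 3.193 1.6 -0.928
endloop
endfacet

endsolid


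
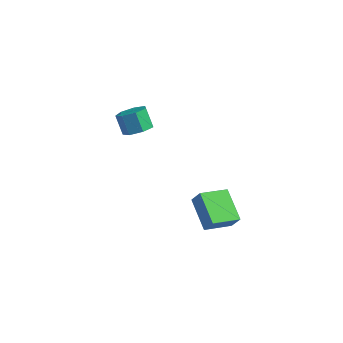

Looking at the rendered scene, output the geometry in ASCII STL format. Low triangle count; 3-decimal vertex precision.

solid 
facet normal 0.520 -0.311 -0.796
outer loop
vertex -2.739 -0.411 3.26
vertex -3.478 -0.663 2.876
vertex -3.08 0.11 2.834
endloop
endfacet
facet normal 0.725 0.653 0.218
outer loop
vertex -2.739 -0.411 3.26
vertex -3.08 0.11 2.834
vertex -3.383 -0.026 4.247
endloop
endfacet
facet normal 0.725 0.653 0.218
outer loop
vertex -3.383 -0.026 4.247
vertex -3.08 0.11 2.834
vertex -3.724 0.495 3.821
endloop
endfacet
facet normal -0.519 0.312 0.796
outer loop
vertex -3.383 -0.026 4.247
vertex -3.724 0.495 3.821
vertex -4.122 -0.277 3.864
endloop
endfacet
facet normal 0.519 -0.311 -0.796
outer loop
vertex -3.08 0.11 2.834
vertex -3.478 -0.663 2.876
vertex -3.721 0.049 2.44
endloop
endfacet
facet normal 0.098 0.947 -0.306
outer loop
vertex -3.08 0.11 2.834
vertex -3.721 0.049 2.44
vertex -3.724 0.495 3.821
endloop
endfacet
facet normal 0.099 0.947 -0.306
outer loop
vertex -3.724 0.495 3.821
vertex -3.721 0.049 2.44
vertex -4.365 0.435 3.427
endloop
endfacet
facet normal -0.519 0.312 0.796
outer loop
vertex -3.724 0.495 3.821
vertex -4.365 0.435 3.427
vertex -4.122 -0.277 3.864
endloop
endfacet
facet normal 0.519 -0.310 -0.796
outer loop
vertex -3.721 0.049 2.44
vertex -3.478 -0.663 2.876
vertex -4.179 -0.548 2.374
endloop
endfacet
facet normal -0.602 0.528 -0.599
outer loop
vertex -3.721 0.049 2.44
vertex -4.179 -0.548 2.374
vertex -4.365 0.435 3.427
endloop
endfacet
facet normal -0.602 0.528 -0.599
outer loop
vertex -4.365 0.435 3.427
vertex -4.179 -0.548 2.374
vertex -4.823 -0.162 3.361
endloop
endfacet
facet normal -0.520 0.311 0.796
outer loop
vertex -4.365 0.435 3.427
vertex -4.823 -0.162 3.361
vertex -4.122 -0.277 3.864
endloop
endfacet
facet normal 0.519 -0.312 -0.796
outer loop
vertex -4.179 -0.548 2.374
vertex -3.478 -0.663 2.876
vertex -4.109 -1.231 2.687
endloop
endfacet
facet normal -0.850 -0.289 -0.441
outer loop
vertex -4.179 -0.548 2.374
vertex -4.109 -1.231 2.687
vertex -4.823 -0.162 3.361
endloop
endfacet
facet normal -0.850 -0.289 -0.441
outer loop
vertex -4.823 -0.162 3.361
vertex -4.109 -1.231 2.687
vertex -4.753 -0.845 3.674
endloop
endfacet
facet normal -0.520 0.311 0.796
outer loop
vertex -4.823 -0.162 3.361
vertex -4.753 -0.845 3.674
vertex -4.122 -0.277 3.864
endloop
endfacet
facet normal 0.519 -0.312 -0.796
outer loop
vertex -4.109 -1.231 2.687
vertex -3.478 -0.663 2.876
vertex -3.564 -1.487 3.143
endloop
endfacet
facet normal -0.458 -0.888 0.049
outer loop
vertex -4.109 -1.231 2.687
vertex -3.564 -1.487 3.143
vertex -4.753 -0.845 3.674
endloop
endfacet
facet normal -0.458 -0.888 0.049
outer loop
vertex -4.753 -0.845 3.674
vertex -3.564 -1.487 3.143
vertex -4.208 -1.101 4.13
endloop
endfacet
facet normal -0.520 0.311 0.796
outer loop
vertex -4.753 -0.845 3.674
vertex -4.208 -1.101 4.13
vertex -4.122 -0.277 3.864
endloop
endfacet
facet normal 0.519 -0.312 -0.796
outer loop
vertex -3.564 -1.487 3.143
vertex -3.478 -0.663 2.876
vertex -2.954 -1.122 3.398
endloop
endfacet
facet normal 0.280 -0.818 0.502
outer loop
vertex -3.564 -1.487 3.143
vertex -2.954 -1.122 3.398
vertex -4.208 -1.101 4.13
endloop
endfacet
facet normal 0.280 -0.818 0.502
outer loop
vertex -4.208 -1.101 4.13
vertex -2.954 -1.122 3.398
vertex -3.598 -0.736 4.385
endloop
endfacet
facet normal -0.519 0.311 0.796
outer loop
vertex -4.208 -1.101 4.13
vertex -3.598 -0.736 4.385
vertex -4.122 -0.277 3.864
endloop
endfacet
facet normal 0.520 -0.312 -0.796
outer loop
vertex -2.954 -1.122 3.398
vertex -3.478 -0.663 2.876
vertex -2.739 -0.411 3.26
endloop
endfacet
facet normal 0.806 -0.132 0.577
outer loop
vertex -2.954 -1.122 3.398
vertex -2.739 -0.411 3.26
vertex -3.598 -0.736 4.385
endloop
endfacet
facet normal 0.806 -0.132 0.577
outer loop
vertex -3.598 -0.736 4.385
vertex -2.739 -0.411 3.26
vertex -3.383 -0.026 4.247
endloop
endfacet
facet normal -0.519 0.312 0.796
outer loop
vertex -3.598 -0.736 4.385
vertex -3.383 -0.026 4.247
vertex -4.122 -0.277 3.864
endloop
endfacet
facet normal -0.687 0.607 0.400
outer loop
vertex 1.574 -3.433 2.492
vertex 2.456 -2.097 1.981
vertex 1.097 -3.432 1.67
endloop
endfacet
facet normal -0.525 -0.795 0.304
outer loop
vertex 2.424 -4.603 0.899
vertex 1.574 -3.433 2.492
vertex 1.097 -3.432 1.67
endloop
endfacet
facet normal -0.687 0.607 0.400
outer loop
vertex 1.097 -3.432 1.67
vertex 2.456 -2.097 1.981
vertex 1.979 -2.096 1.159
endloop
endfacet
facet normal -0.502 0.001 -0.865
outer loop
vertex 1.979 -2.096 1.159
vertex 2.424 -4.603 0.899
vertex 1.097 -3.432 1.67
endloop
endfacet
facet normal 0.502 -0.001 0.865
outer loop
vertex 1.574 -3.433 2.492
vertex 3.783 -3.268 1.21
vertex 2.456 -2.097 1.981
endloop
endfacet
facet normal -0.525 -0.795 0.304
outer loop
vertex 2.901 -4.604 1.721
vertex 1.574 -3.433 2.492
vertex 2.424 -4.603 0.899
endloop
endfacet
facet normal 0.502 -0.001 0.865
outer loop
vertex 2.901 -4.604 1.721
vertex 3.783 -3.268 1.21
vertex 1.574 -3.433 2.492
endloop
endfacet
facet normal 0.525 0.795 -0.304
outer loop
vertex 2.456 -2.097 1.981
vertex 3.783 -3.268 1.21
vertex 1.979 -2.096 1.159
endloop
endfacet
facet normal -0.502 0.001 -0.865
outer loop
vertex 3.306 -3.267 0.388
vertex 2.424 -4.603 0.899
vertex 1.979 -2.096 1.159
endloop
endfacet
facet normal 0.525 0.795 -0.304
outer loop
vertex 1.979 -2.096 1.159
vertex 3.783 -3.268 1.21
vertex 3.306 -3.267 0.388
endloop
endfacet
facet normal 0.687 -0.607 -0.400
outer loop
vertex 3.306 -3.267 0.388
vertex 2.901 -4.604 1.721
vertex 2.424 -4.603 0.899
endloop
endfacet
facet normal 0.687 -0.607 -0.400
outer loop
vertex 3.783 -3.268 1.21
vertex 2.901 -4.604 1.721
vertex 3.306 -3.267 0.388
endloop
endfacet

endsolid


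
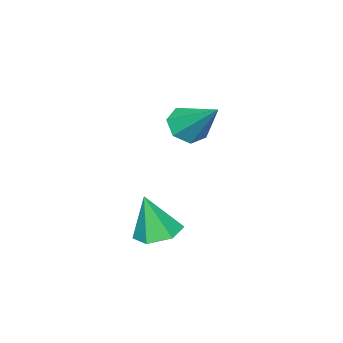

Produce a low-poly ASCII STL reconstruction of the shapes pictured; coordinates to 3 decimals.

solid 
facet normal -0.120 0.250 -0.961
outer loop
vertex 1.715 4.228 -2.91
vertex 1.084 4.079 -2.87
vertex 1.285 4.683 -2.738
endloop
endfacet
facet normal 0.725 0.509 0.464
outer loop
vertex 1.715 4.228 -2.91
vertex 1.285 4.683 -2.738
vertex 1.236 3.761 -1.65
endloop
endfacet
facet normal -0.121 0.250 -0.961
outer loop
vertex 1.285 4.683 -2.738
vertex 1.084 4.079 -2.87
vertex 0.653 4.534 -2.697
endloop
endfacet
facet normal -0.138 0.759 0.637
outer loop
vertex 1.285 4.683 -2.738
vertex 0.653 4.534 -2.697
vertex 1.236 3.761 -1.65
endloop
endfacet
facet normal -0.120 0.252 -0.960
outer loop
vertex 0.653 4.534 -2.697
vertex 1.084 4.079 -2.87
vertex 0.452 3.931 -2.83
endloop
endfacet
facet normal -0.814 0.147 0.562
outer loop
vertex 0.653 4.534 -2.697
vertex 0.452 3.931 -2.83
vertex 1.236 3.761 -1.65
endloop
endfacet
facet normal -0.119 0.250 -0.961
outer loop
vertex 0.452 3.931 -2.83
vertex 1.084 4.079 -2.87
vertex 0.883 3.475 -3.002
endloop
endfacet
facet normal -0.628 -0.712 0.315
outer loop
vertex 0.452 3.931 -2.83
vertex 0.883 3.475 -3.002
vertex 1.236 3.761 -1.65
endloop
endfacet
facet normal -0.122 0.250 -0.960
outer loop
vertex 0.883 3.475 -3.002
vertex 1.084 4.079 -2.87
vertex 1.514 3.624 -3.043
endloop
endfacet
facet normal 0.236 -0.961 0.142
outer loop
vertex 0.883 3.475 -3.002
vertex 1.514 3.624 -3.043
vertex 1.236 3.761 -1.65
endloop
endfacet
facet normal -0.120 0.251 -0.960
outer loop
vertex 1.514 3.624 -3.043
vertex 1.084 4.079 -2.87
vertex 1.715 4.228 -2.91
endloop
endfacet
facet normal 0.911 -0.351 0.216
outer loop
vertex 1.514 3.624 -3.043
vertex 1.715 4.228 -2.91
vertex 1.236 3.761 -1.65
endloop
endfacet
facet normal -0.130 -0.740 -0.659
outer loop
vertex -1.374 2.322 -0.548
vertex -1.839 2.647 -0.821
vertex -1.223 2.656 -0.953
endloop
endfacet
facet normal 0.938 -0.002 0.348
outer loop
vertex -1.374 2.322 -0.548
vertex -1.223 2.656 -0.953
vertex -1.641 3.773 0.181
endloop
endfacet
facet normal -0.131 -0.740 -0.660
outer loop
vertex -1.223 2.656 -0.953
vertex -1.839 2.647 -0.821
vertex -1.536 2.984 -1.259
endloop
endfacet
facet normal 0.804 0.544 -0.239
outer loop
vertex -1.223 2.656 -0.953
vertex -1.536 2.984 -1.259
vertex -1.641 3.773 0.181
endloop
endfacet
facet normal -0.130 -0.740 -0.660
outer loop
vertex -1.536 2.984 -1.259
vertex -1.839 2.647 -0.821
vertex -2.077 3.058 -1.235
endloop
endfacet
facet normal 0.099 0.876 -0.473
outer loop
vertex -1.536 2.984 -1.259
vertex -2.077 3.058 -1.235
vertex -1.641 3.773 0.181
endloop
endfacet
facet normal -0.130 -0.740 -0.660
outer loop
vertex -2.077 3.058 -1.235
vertex -1.839 2.647 -0.821
vertex -2.439 2.822 -0.899
endloop
endfacet
facet normal -0.647 0.742 -0.176
outer loop
vertex -2.077 3.058 -1.235
vertex -2.439 2.822 -0.899
vertex -1.641 3.773 0.181
endloop
endfacet
facet normal -0.130 -0.740 -0.660
outer loop
vertex -2.439 2.822 -0.899
vertex -1.839 2.647 -0.821
vertex -2.349 2.455 -0.505
endloop
endfacet
facet normal -0.870 0.245 0.427
outer loop
vertex -2.439 2.822 -0.899
vertex -2.349 2.455 -0.505
vertex -1.641 3.773 0.181
endloop
endfacet
facet normal -0.130 -0.740 -0.659
outer loop
vertex -2.349 2.455 -0.505
vertex -1.839 2.647 -0.821
vertex -1.875 2.232 -0.348
endloop
endfacet
facet normal -0.405 -0.241 0.882
outer loop
vertex -2.349 2.455 -0.505
vertex -1.875 2.232 -0.348
vertex -1.641 3.773 0.181
endloop
endfacet
facet normal -0.130 -0.740 -0.659
outer loop
vertex -1.875 2.232 -0.348
vertex -1.839 2.647 -0.821
vertex -1.374 2.322 -0.548
endloop
endfacet
facet normal 0.401 -0.351 0.846
outer loop
vertex -1.875 2.232 -0.348
vertex -1.374 2.322 -0.548
vertex -1.641 3.773 0.181
endloop
endfacet

endsolid


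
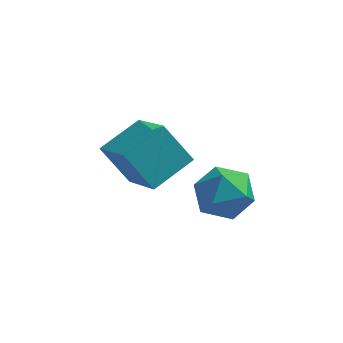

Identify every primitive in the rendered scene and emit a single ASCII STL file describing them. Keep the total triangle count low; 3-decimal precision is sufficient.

solid 
facet normal -0.600 -0.726 -0.336
outer loop
vertex -1.366 0.48 -1.906
vertex -2.434 0.706 -0.488
vertex -2.532 1.961 -3.021
endloop
endfacet
facet normal 0.597 -0.126 -0.792
outer loop
vertex -1.446 3.274 -2.412
vertex -1.366 0.48 -1.906
vertex -2.532 1.961 -3.021
endloop
endfacet
facet normal -0.600 -0.726 -0.337
outer loop
vertex -2.532 1.961 -3.021
vertex -2.434 0.706 -0.488
vertex -3.601 2.186 -1.602
endloop
endfacet
facet normal -0.533 0.676 -0.509
outer loop
vertex -3.601 2.186 -1.602
vertex -1.446 3.274 -2.412
vertex -2.532 1.961 -3.021
endloop
endfacet
facet normal 0.532 -0.676 0.509
outer loop
vertex -1.366 0.48 -1.906
vertex -1.348 2.019 0.121
vertex -2.434 0.706 -0.488
endloop
endfacet
facet normal 0.596 -0.126 -0.793
outer loop
vertex -0.279 1.794 -1.298
vertex -1.366 0.48 -1.906
vertex -1.446 3.274 -2.412
endloop
endfacet
facet normal 0.533 -0.676 0.509
outer loop
vertex -0.279 1.794 -1.298
vertex -1.348 2.019 0.121
vertex -1.366 0.48 -1.906
endloop
endfacet
facet normal -0.597 0.126 0.792
outer loop
vertex -2.434 0.706 -0.488
vertex -1.348 2.019 0.121
vertex -3.601 2.186 -1.602
endloop
endfacet
facet normal -0.533 0.676 -0.509
outer loop
vertex -2.514 3.5 -0.994
vertex -1.446 3.274 -2.412
vertex -3.601 2.186 -1.602
endloop
endfacet
facet normal -0.597 0.127 0.792
outer loop
vertex -3.601 2.186 -1.602
vertex -1.348 2.019 0.121
vertex -2.514 3.5 -0.994
endloop
endfacet
facet normal 0.600 0.726 0.336
outer loop
vertex -2.514 3.5 -0.994
vertex -0.279 1.794 -1.298
vertex -1.446 3.274 -2.412
endloop
endfacet
facet normal 0.600 0.726 0.337
outer loop
vertex -1.348 2.019 0.121
vertex -0.279 1.794 -1.298
vertex -2.514 3.5 -0.994
endloop
endfacet
facet normal 0.178 0.922 0.343
outer loop
vertex 1.207 1.36 -1.871
vertex 0.569 1.143 -0.956
vertex 1.683 0.921 -0.938
endloop
endfacet
facet normal 0.727 0.685 -0.048
outer loop
vertex 1.207 1.36 -1.871
vertex 1.683 0.921 -0.938
vertex 1.98 0.534 -1.964
endloop
endfacet
facet normal 0.481 0.529 -0.699
outer loop
vertex 1.207 1.36 -1.871
vertex 1.98 0.534 -1.964
vertex 1.051 0.517 -2.616
endloop
endfacet
facet normal -0.219 0.669 -0.711
outer loop
vertex 1.207 1.36 -1.871
vertex 1.051 0.517 -2.616
vertex 0.179 0.893 -1.993
endloop
endfacet
facet normal -0.406 0.911 -0.067
outer loop
vertex 1.207 1.36 -1.871
vertex 0.179 0.893 -1.993
vertex 0.569 1.143 -0.956
endloop
endfacet
facet normal 0.965 0.082 0.249
outer loop
vertex 1.98 0.534 -1.964
vertex 1.683 0.921 -0.938
vertex 1.821 -0.193 -1.107
endloop
endfacet
facet normal 0.078 0.465 0.882
outer loop
vertex 1.683 0.921 -0.938
vertex 0.569 1.143 -0.956
vertex 0.949 0.183 -0.484
endloop
endfacet
facet normal -0.867 0.447 0.218
outer loop
vertex 0.569 1.143 -0.956
vertex 0.179 0.893 -1.993
vertex 0.02 0.166 -1.136
endloop
endfacet
facet normal -0.565 0.055 -0.824
outer loop
vertex 0.179 0.893 -1.993
vertex 1.051 0.517 -2.616
vertex 0.317 -0.221 -2.162
endloop
endfacet
facet normal 0.568 -0.171 -0.805
outer loop
vertex 1.051 0.517 -2.616
vertex 1.98 0.534 -1.964
vertex 1.431 -0.443 -2.144
endloop
endfacet
facet normal 0.219 -0.669 0.711
outer loop
vertex 0.793 -0.66 -1.229
vertex 1.821 -0.193 -1.107
vertex 0.949 0.183 -0.484
endloop
endfacet
facet normal -0.481 -0.529 0.699
outer loop
vertex 0.793 -0.66 -1.229
vertex 0.949 0.183 -0.484
vertex 0.02 0.166 -1.136
endloop
endfacet
facet normal -0.727 -0.685 0.048
outer loop
vertex 0.793 -0.66 -1.229
vertex 0.02 0.166 -1.136
vertex 0.317 -0.221 -2.162
endloop
endfacet
facet normal -0.178 -0.922 -0.343
outer loop
vertex 0.793 -0.66 -1.229
vertex 0.317 -0.221 -2.162
vertex 1.431 -0.443 -2.144
endloop
endfacet
facet normal 0.406 -0.911 0.067
outer loop
vertex 0.793 -0.66 -1.229
vertex 1.431 -0.443 -2.144
vertex 1.821 -0.193 -1.107
endloop
endfacet
facet normal 0.565 -0.055 0.824
outer loop
vertex 0.949 0.183 -0.484
vertex 1.821 -0.193 -1.107
vertex 1.683 0.921 -0.938
endloop
endfacet
facet normal -0.568 0.171 0.805
outer loop
vertex 0.02 0.166 -1.136
vertex 0.949 0.183 -0.484
vertex 0.569 1.143 -0.956
endloop
endfacet
facet normal -0.965 -0.082 -0.249
outer loop
vertex 0.317 -0.221 -2.162
vertex 0.02 0.166 -1.136
vertex 0.179 0.893 -1.993
endloop
endfacet
facet normal -0.078 -0.465 -0.882
outer loop
vertex 1.431 -0.443 -2.144
vertex 0.317 -0.221 -2.162
vertex 1.051 0.517 -2.616
endloop
endfacet
facet normal 0.867 -0.447 -0.218
outer loop
vertex 1.821 -0.193 -1.107
vertex 1.431 -0.443 -2.144
vertex 1.98 0.534 -1.964
endloop
endfacet

endsolid


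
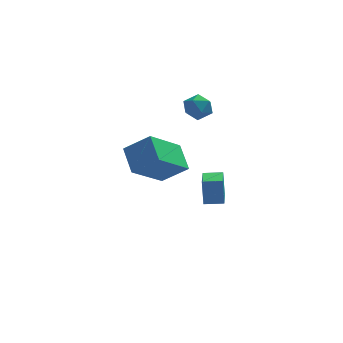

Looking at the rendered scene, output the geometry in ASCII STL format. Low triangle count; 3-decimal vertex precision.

solid 
facet normal -0.997 0.043 -0.065
outer loop
vertex 1.175 1.014 -1.144
vertex 1.259 2.466 -1.467
vertex 1.244 0.733 -2.391
endloop
endfacet
facet normal -0.056 -0.975 0.217
outer loop
vertex 2.141 0.694 -2.333
vertex 1.175 1.014 -1.144
vertex 1.244 0.733 -2.391
endloop
endfacet
facet normal -0.997 0.043 -0.065
outer loop
vertex 1.244 0.733 -2.391
vertex 1.259 2.466 -1.467
vertex 1.328 2.185 -2.714
endloop
endfacet
facet normal 0.053 -0.220 -0.974
outer loop
vertex 1.328 2.185 -2.714
vertex 2.141 0.694 -2.333
vertex 1.244 0.733 -2.391
endloop
endfacet
facet normal -0.053 0.220 0.974
outer loop
vertex 1.175 1.014 -1.144
vertex 2.156 2.427 -1.409
vertex 1.259 2.466 -1.467
endloop
endfacet
facet normal -0.056 -0.975 0.217
outer loop
vertex 2.072 0.975 -1.086
vertex 1.175 1.014 -1.144
vertex 2.141 0.694 -2.333
endloop
endfacet
facet normal -0.053 0.220 0.974
outer loop
vertex 2.072 0.975 -1.086
vertex 2.156 2.427 -1.409
vertex 1.175 1.014 -1.144
endloop
endfacet
facet normal 0.056 0.975 -0.217
outer loop
vertex 1.259 2.466 -1.467
vertex 2.156 2.427 -1.409
vertex 1.328 2.185 -2.714
endloop
endfacet
facet normal 0.053 -0.220 -0.974
outer loop
vertex 2.225 2.146 -2.656
vertex 2.141 0.694 -2.333
vertex 1.328 2.185 -2.714
endloop
endfacet
facet normal 0.056 0.975 -0.217
outer loop
vertex 1.328 2.185 -2.714
vertex 2.156 2.427 -1.409
vertex 2.225 2.146 -2.656
endloop
endfacet
facet normal 0.997 -0.043 0.065
outer loop
vertex 2.225 2.146 -2.656
vertex 2.072 0.975 -1.086
vertex 2.141 0.694 -2.333
endloop
endfacet
facet normal 0.997 -0.043 0.065
outer loop
vertex 2.156 2.427 -1.409
vertex 2.072 0.975 -1.086
vertex 2.225 2.146 -2.656
endloop
endfacet
facet normal -0.575 -0.568 0.588
outer loop
vertex -0.702 -3.786 3.073
vertex -1.045 -2.673 3.813
vertex -1.801 -3.557 2.22
endloop
endfacet
facet normal 0.248 -0.807 -0.536
outer loop
vertex -0.575 -2.347 0.967
vertex -0.702 -3.786 3.073
vertex -1.801 -3.557 2.22
endloop
endfacet
facet normal -0.576 -0.568 0.588
outer loop
vertex -1.801 -3.557 2.22
vertex -1.045 -2.673 3.813
vertex -2.143 -2.444 2.96
endloop
endfacet
facet normal -0.779 0.163 -0.605
outer loop
vertex -2.143 -2.444 2.96
vertex -0.575 -2.347 0.967
vertex -1.801 -3.557 2.22
endloop
endfacet
facet normal 0.779 -0.162 0.605
outer loop
vertex -0.702 -3.786 3.073
vertex 0.181 -1.463 2.56
vertex -1.045 -2.673 3.813
endloop
endfacet
facet normal 0.248 -0.807 -0.536
outer loop
vertex 0.523 -2.576 1.82
vertex -0.702 -3.786 3.073
vertex -0.575 -2.347 0.967
endloop
endfacet
facet normal 0.779 -0.163 0.605
outer loop
vertex 0.523 -2.576 1.82
vertex 0.181 -1.463 2.56
vertex -0.702 -3.786 3.073
endloop
endfacet
facet normal -0.248 0.807 0.536
outer loop
vertex -1.045 -2.673 3.813
vertex 0.181 -1.463 2.56
vertex -2.143 -2.444 2.96
endloop
endfacet
facet normal -0.779 0.162 -0.605
outer loop
vertex -0.918 -1.234 1.707
vertex -0.575 -2.347 0.967
vertex -2.143 -2.444 2.96
endloop
endfacet
facet normal -0.248 0.807 0.536
outer loop
vertex -2.143 -2.444 2.96
vertex 0.181 -1.463 2.56
vertex -0.918 -1.234 1.707
endloop
endfacet
facet normal 0.575 0.568 -0.588
outer loop
vertex -0.918 -1.234 1.707
vertex 0.523 -2.576 1.82
vertex -0.575 -2.347 0.967
endloop
endfacet
facet normal 0.575 0.568 -0.589
outer loop
vertex 0.181 -1.463 2.56
vertex 0.523 -2.576 1.82
vertex -0.918 -1.234 1.707
endloop
endfacet
facet normal -0.499 0.172 0.849
outer loop
vertex 0.417 2.827 2.882
vertex 0.799 2.281 3.217
vertex 1.06 2.98 3.229
endloop
endfacet
facet normal -0.436 0.769 0.469
outer loop
vertex 0.417 2.827 2.882
vertex 1.06 2.98 3.229
vertex 0.907 3.295 2.57
endloop
endfacet
facet normal -0.735 0.657 -0.170
outer loop
vertex 0.417 2.827 2.882
vertex 0.907 3.295 2.57
vertex 0.553 2.79 2.149
endloop
endfacet
facet normal -0.983 -0.011 -0.182
outer loop
vertex 0.417 2.827 2.882
vertex 0.553 2.79 2.149
vertex 0.486 2.163 2.549
endloop
endfacet
facet normal -0.838 -0.312 0.448
outer loop
vertex 0.417 2.827 2.882
vertex 0.486 2.163 2.549
vertex 0.799 2.281 3.217
endloop
endfacet
facet normal 0.260 0.893 0.367
outer loop
vertex 0.907 3.295 2.57
vertex 1.06 2.98 3.229
vertex 1.594 3.037 2.711
endloop
endfacet
facet normal 0.157 -0.075 0.985
outer loop
vertex 1.06 2.98 3.229
vertex 0.799 2.281 3.217
vertex 1.527 2.41 3.111
endloop
endfacet
facet normal -0.391 -0.858 0.335
outer loop
vertex 0.799 2.281 3.217
vertex 0.486 2.163 2.549
vertex 1.173 1.905 2.69
endloop
endfacet
facet normal -0.626 -0.371 -0.686
outer loop
vertex 0.486 2.163 2.549
vertex 0.553 2.79 2.149
vertex 1.02 2.22 2.031
endloop
endfacet
facet normal -0.223 0.712 -0.666
outer loop
vertex 0.553 2.79 2.149
vertex 0.907 3.295 2.57
vertex 1.281 2.919 2.043
endloop
endfacet
facet normal 0.983 0.011 0.182
outer loop
vertex 1.663 2.373 2.378
vertex 1.594 3.037 2.711
vertex 1.527 2.41 3.111
endloop
endfacet
facet normal 0.735 -0.657 0.170
outer loop
vertex 1.663 2.373 2.378
vertex 1.527 2.41 3.111
vertex 1.173 1.905 2.69
endloop
endfacet
facet normal 0.436 -0.769 -0.469
outer loop
vertex 1.663 2.373 2.378
vertex 1.173 1.905 2.69
vertex 1.02 2.22 2.031
endloop
endfacet
facet normal 0.499 -0.172 -0.849
outer loop
vertex 1.663 2.373 2.378
vertex 1.02 2.22 2.031
vertex 1.281 2.919 2.043
endloop
endfacet
facet normal 0.838 0.312 -0.448
outer loop
vertex 1.663 2.373 2.378
vertex 1.281 2.919 2.043
vertex 1.594 3.037 2.711
endloop
endfacet
facet normal 0.626 0.371 0.686
outer loop
vertex 1.527 2.41 3.111
vertex 1.594 3.037 2.711
vertex 1.06 2.98 3.229
endloop
endfacet
facet normal 0.223 -0.712 0.666
outer loop
vertex 1.173 1.905 2.69
vertex 1.527 2.41 3.111
vertex 0.799 2.281 3.217
endloop
endfacet
facet normal -0.260 -0.893 -0.367
outer loop
vertex 1.02 2.22 2.031
vertex 1.173 1.905 2.69
vertex 0.486 2.163 2.549
endloop
endfacet
facet normal -0.157 0.075 -0.985
outer loop
vertex 1.281 2.919 2.043
vertex 1.02 2.22 2.031
vertex 0.553 2.79 2.149
endloop
endfacet
facet normal 0.391 0.858 -0.335
outer loop
vertex 1.594 3.037 2.711
vertex 1.281 2.919 2.043
vertex 0.907 3.295 2.57
endloop
endfacet

endsolid


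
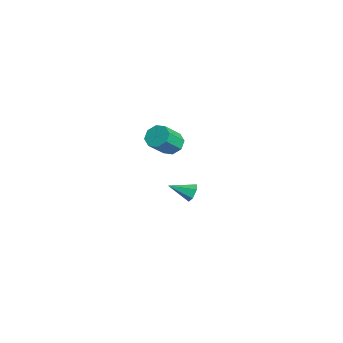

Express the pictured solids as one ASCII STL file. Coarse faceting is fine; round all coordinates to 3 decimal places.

solid 
facet normal 0.258 0.877 -0.404
outer loop
vertex 4.28 -2.291 2.324
vertex 3.917 -2.404 1.847
vertex 3.697 -2.114 2.336
endloop
endfacet
facet normal 0.038 0.058 0.998
outer loop
vertex 4.28 -2.291 2.324
vertex 3.697 -2.114 2.336
vertex 3.543 -3.676 2.433
endloop
endfacet
facet normal 0.257 0.878 -0.405
outer loop
vertex 3.697 -2.114 2.336
vertex 3.917 -2.404 1.847
vertex 3.333 -2.227 1.86
endloop
endfacet
facet normal -0.802 0.115 0.586
outer loop
vertex 3.697 -2.114 2.336
vertex 3.333 -2.227 1.86
vertex 3.543 -3.676 2.433
endloop
endfacet
facet normal 0.257 0.878 -0.404
outer loop
vertex 3.333 -2.227 1.86
vertex 3.917 -2.404 1.847
vertex 3.553 -2.517 1.37
endloop
endfacet
facet normal -0.931 -0.243 -0.274
outer loop
vertex 3.333 -2.227 1.86
vertex 3.553 -2.517 1.37
vertex 3.543 -3.676 2.433
endloop
endfacet
facet normal 0.257 0.878 -0.404
outer loop
vertex 3.553 -2.517 1.37
vertex 3.917 -2.404 1.847
vertex 4.137 -2.694 1.357
endloop
endfacet
facet normal -0.216 -0.659 -0.721
outer loop
vertex 3.553 -2.517 1.37
vertex 4.137 -2.694 1.357
vertex 3.543 -3.676 2.433
endloop
endfacet
facet normal 0.257 0.878 -0.404
outer loop
vertex 4.137 -2.694 1.357
vertex 3.917 -2.404 1.847
vertex 4.5 -2.581 1.834
endloop
endfacet
facet normal 0.627 -0.716 -0.307
outer loop
vertex 4.137 -2.694 1.357
vertex 4.5 -2.581 1.834
vertex 3.543 -3.676 2.433
endloop
endfacet
facet normal 0.257 0.878 -0.404
outer loop
vertex 4.5 -2.581 1.834
vertex 3.917 -2.404 1.847
vertex 4.28 -2.291 2.324
endloop
endfacet
facet normal 0.754 -0.358 0.550
outer loop
vertex 4.5 -2.581 1.834
vertex 4.28 -2.291 2.324
vertex 3.543 -3.676 2.433
endloop
endfacet
facet normal -0.355 0.626 -0.694
outer loop
vertex -3.472 -1.435 0.232
vertex -4.154 -1.284 0.717
vertex -3.383 -0.934 0.638
endloop
endfacet
facet normal 0.925 0.127 -0.359
outer loop
vertex -3.472 -1.435 0.232
vertex -3.383 -0.934 0.638
vertex -2.865 -2.506 1.418
endloop
endfacet
facet normal 0.925 0.127 -0.358
outer loop
vertex -2.865 -2.506 1.418
vertex -3.383 -0.934 0.638
vertex -2.776 -2.006 1.825
endloop
endfacet
facet normal 0.355 -0.627 0.693
outer loop
vertex -2.865 -2.506 1.418
vertex -2.776 -2.006 1.825
vertex -3.546 -2.356 1.903
endloop
endfacet
facet normal -0.356 0.627 -0.693
outer loop
vertex -3.383 -0.934 0.638
vertex -4.154 -1.284 0.717
vertex -3.746 -0.639 1.091
endloop
endfacet
facet normal 0.750 0.634 0.189
outer loop
vertex -3.383 -0.934 0.638
vertex -3.746 -0.639 1.091
vertex -2.776 -2.006 1.825
endloop
endfacet
facet normal 0.751 0.633 0.188
outer loop
vertex -2.776 -2.006 1.825
vertex -3.746 -0.639 1.091
vertex -3.138 -1.711 2.277
endloop
endfacet
facet normal 0.355 -0.627 0.694
outer loop
vertex -2.776 -2.006 1.825
vertex -3.138 -1.711 2.277
vertex -3.546 -2.356 1.903
endloop
endfacet
facet normal -0.355 0.627 -0.693
outer loop
vertex -3.746 -0.639 1.091
vertex -4.154 -1.284 0.717
vertex -4.347 -0.722 1.324
endloop
endfacet
facet normal 0.136 0.769 0.625
outer loop
vertex -3.746 -0.639 1.091
vertex -4.347 -0.722 1.324
vertex -3.138 -1.711 2.277
endloop
endfacet
facet normal 0.137 0.769 0.624
outer loop
vertex -3.138 -1.711 2.277
vertex -4.347 -0.722 1.324
vertex -3.74 -1.793 2.51
endloop
endfacet
facet normal 0.354 -0.627 0.694
outer loop
vertex -3.138 -1.711 2.277
vertex -3.74 -1.793 2.51
vertex -3.546 -2.356 1.903
endloop
endfacet
facet normal -0.356 0.627 -0.693
outer loop
vertex -4.347 -0.722 1.324
vertex -4.154 -1.284 0.717
vertex -4.835 -1.134 1.202
endloop
endfacet
facet normal -0.557 0.454 0.695
outer loop
vertex -4.347 -0.722 1.324
vertex -4.835 -1.134 1.202
vertex -3.74 -1.793 2.51
endloop
endfacet
facet normal -0.557 0.454 0.695
outer loop
vertex -3.74 -1.793 2.51
vertex -4.835 -1.134 1.202
vertex -4.228 -2.205 2.388
endloop
endfacet
facet normal 0.355 -0.626 0.694
outer loop
vertex -3.74 -1.793 2.51
vertex -4.228 -2.205 2.388
vertex -3.546 -2.356 1.903
endloop
endfacet
facet normal -0.355 0.627 -0.693
outer loop
vertex -4.835 -1.134 1.202
vertex -4.154 -1.284 0.717
vertex -4.924 -1.634 0.795
endloop
endfacet
facet normal -0.925 -0.127 0.358
outer loop
vertex -4.835 -1.134 1.202
vertex -4.924 -1.634 0.795
vertex -4.228 -2.205 2.388
endloop
endfacet
facet normal -0.925 -0.126 0.359
outer loop
vertex -4.228 -2.205 2.388
vertex -4.924 -1.634 0.795
vertex -4.317 -2.706 1.982
endloop
endfacet
facet normal 0.355 -0.626 0.694
outer loop
vertex -4.228 -2.205 2.388
vertex -4.317 -2.706 1.982
vertex -3.546 -2.356 1.903
endloop
endfacet
facet normal -0.355 0.627 -0.694
outer loop
vertex -4.924 -1.634 0.795
vertex -4.154 -1.284 0.717
vertex -4.562 -1.929 0.343
endloop
endfacet
facet normal -0.751 -0.633 -0.188
outer loop
vertex -4.924 -1.634 0.795
vertex -4.562 -1.929 0.343
vertex -4.317 -2.706 1.982
endloop
endfacet
facet normal -0.750 -0.634 -0.188
outer loop
vertex -4.317 -2.706 1.982
vertex -4.562 -1.929 0.343
vertex -3.954 -3.001 1.529
endloop
endfacet
facet normal 0.356 -0.627 0.693
outer loop
vertex -4.317 -2.706 1.982
vertex -3.954 -3.001 1.529
vertex -3.546 -2.356 1.903
endloop
endfacet
facet normal -0.354 0.627 -0.694
outer loop
vertex -4.562 -1.929 0.343
vertex -4.154 -1.284 0.717
vertex -3.96 -1.847 0.11
endloop
endfacet
facet normal -0.137 -0.769 -0.625
outer loop
vertex -4.562 -1.929 0.343
vertex -3.96 -1.847 0.11
vertex -3.954 -3.001 1.529
endloop
endfacet
facet normal -0.136 -0.769 -0.625
outer loop
vertex -3.954 -3.001 1.529
vertex -3.96 -1.847 0.11
vertex -3.353 -2.918 1.296
endloop
endfacet
facet normal 0.355 -0.627 0.693
outer loop
vertex -3.954 -3.001 1.529
vertex -3.353 -2.918 1.296
vertex -3.546 -2.356 1.903
endloop
endfacet
facet normal -0.355 0.626 -0.694
outer loop
vertex -3.96 -1.847 0.11
vertex -4.154 -1.284 0.717
vertex -3.472 -1.435 0.232
endloop
endfacet
facet normal 0.557 -0.454 -0.695
outer loop
vertex -3.96 -1.847 0.11
vertex -3.472 -1.435 0.232
vertex -3.353 -2.918 1.296
endloop
endfacet
facet normal 0.557 -0.454 -0.695
outer loop
vertex -3.353 -2.918 1.296
vertex -3.472 -1.435 0.232
vertex -2.865 -2.506 1.418
endloop
endfacet
facet normal 0.356 -0.627 0.693
outer loop
vertex -3.353 -2.918 1.296
vertex -2.865 -2.506 1.418
vertex -3.546 -2.356 1.903
endloop
endfacet

endsolid


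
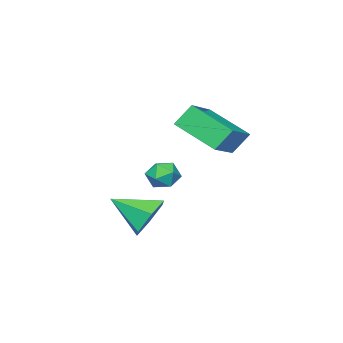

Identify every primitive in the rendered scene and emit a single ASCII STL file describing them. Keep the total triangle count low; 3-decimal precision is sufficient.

solid 
facet normal -0.404 0.782 -0.474
outer loop
vertex 1.028 -0.954 -1.667
vertex 0.424 -1.612 -2.238
vertex 0.069 -1.235 -1.313
endloop
endfacet
facet normal 0.304 0.148 0.941
outer loop
vertex 1.028 -0.954 -1.667
vertex 0.069 -1.235 -1.313
vertex 1.156 -3.028 -1.382
endloop
endfacet
facet normal -0.404 0.782 -0.474
outer loop
vertex 0.069 -1.235 -1.313
vertex 0.424 -1.612 -2.238
vertex -0.535 -1.893 -1.884
endloop
endfacet
facet normal -0.455 -0.308 0.836
outer loop
vertex 0.069 -1.235 -1.313
vertex -0.535 -1.893 -1.884
vertex 1.156 -3.028 -1.382
endloop
endfacet
facet normal -0.404 0.783 -0.474
outer loop
vertex -0.535 -1.893 -1.884
vertex 0.424 -1.612 -2.238
vertex -0.18 -2.27 -2.81
endloop
endfacet
facet normal -0.576 -0.810 0.109
outer loop
vertex -0.535 -1.893 -1.884
vertex -0.18 -2.27 -2.81
vertex 1.156 -3.028 -1.382
endloop
endfacet
facet normal -0.405 0.783 -0.473
outer loop
vertex -0.18 -2.27 -2.81
vertex 0.424 -1.612 -2.238
vertex 0.779 -1.988 -3.164
endloop
endfacet
facet normal 0.062 -0.856 -0.513
outer loop
vertex -0.18 -2.27 -2.81
vertex 0.779 -1.988 -3.164
vertex 1.156 -3.028 -1.382
endloop
endfacet
facet normal -0.404 0.783 -0.473
outer loop
vertex 0.779 -1.988 -3.164
vertex 0.424 -1.612 -2.238
vertex 1.383 -1.331 -2.593
endloop
endfacet
facet normal 0.821 -0.400 -0.407
outer loop
vertex 0.779 -1.988 -3.164
vertex 1.383 -1.331 -2.593
vertex 1.156 -3.028 -1.382
endloop
endfacet
facet normal -0.405 0.782 -0.474
outer loop
vertex 1.383 -1.331 -2.593
vertex 0.424 -1.612 -2.238
vertex 1.028 -0.954 -1.667
endloop
endfacet
facet normal 0.942 0.102 0.320
outer loop
vertex 1.383 -1.331 -2.593
vertex 1.028 -0.954 -1.667
vertex 1.156 -3.028 -1.382
endloop
endfacet
facet normal 0.005 0.436 0.900
outer loop
vertex -1.935 -2.62 -0.692
vertex -2.467 -3.13 -0.442
vertex -1.708 -3.29 -0.369
endloop
endfacet
facet normal 0.642 0.498 0.583
outer loop
vertex -1.935 -2.62 -0.692
vertex -1.708 -3.29 -0.369
vertex -1.344 -3.02 -1.001
endloop
endfacet
facet normal 0.546 0.837 -0.039
outer loop
vertex -1.935 -2.62 -0.692
vertex -1.344 -3.02 -1.001
vertex -1.877 -2.694 -1.465
endloop
endfacet
facet normal -0.149 0.983 -0.105
outer loop
vertex -1.935 -2.62 -0.692
vertex -1.877 -2.694 -1.465
vertex -2.571 -2.762 -1.119
endloop
endfacet
facet normal -0.483 0.736 0.474
outer loop
vertex -1.935 -2.62 -0.692
vertex -2.571 -2.762 -1.119
vertex -2.467 -3.13 -0.442
endloop
endfacet
facet normal 0.883 -0.157 0.442
outer loop
vertex -1.344 -3.02 -1.001
vertex -1.708 -3.29 -0.369
vertex -1.509 -3.778 -0.941
endloop
endfacet
facet normal -0.146 -0.258 0.955
outer loop
vertex -1.708 -3.29 -0.369
vertex -2.467 -3.13 -0.442
vertex -2.203 -3.846 -0.595
endloop
endfacet
facet normal -0.937 0.225 0.266
outer loop
vertex -2.467 -3.13 -0.442
vertex -2.571 -2.762 -1.119
vertex -2.736 -3.52 -1.059
endloop
endfacet
facet normal -0.396 0.626 -0.672
outer loop
vertex -2.571 -2.762 -1.119
vertex -1.877 -2.694 -1.465
vertex -2.372 -3.25 -1.691
endloop
endfacet
facet normal 0.729 0.389 -0.564
outer loop
vertex -1.877 -2.694 -1.465
vertex -1.344 -3.02 -1.001
vertex -1.613 -3.41 -1.618
endloop
endfacet
facet normal 0.149 -0.983 0.105
outer loop
vertex -2.145 -3.92 -1.368
vertex -1.509 -3.778 -0.941
vertex -2.203 -3.846 -0.595
endloop
endfacet
facet normal -0.546 -0.837 0.039
outer loop
vertex -2.145 -3.92 -1.368
vertex -2.203 -3.846 -0.595
vertex -2.736 -3.52 -1.059
endloop
endfacet
facet normal -0.642 -0.498 -0.583
outer loop
vertex -2.145 -3.92 -1.368
vertex -2.736 -3.52 -1.059
vertex -2.372 -3.25 -1.691
endloop
endfacet
facet normal -0.005 -0.436 -0.900
outer loop
vertex -2.145 -3.92 -1.368
vertex -2.372 -3.25 -1.691
vertex -1.613 -3.41 -1.618
endloop
endfacet
facet normal 0.483 -0.736 -0.474
outer loop
vertex -2.145 -3.92 -1.368
vertex -1.613 -3.41 -1.618
vertex -1.509 -3.778 -0.941
endloop
endfacet
facet normal 0.396 -0.626 0.672
outer loop
vertex -2.203 -3.846 -0.595
vertex -1.509 -3.778 -0.941
vertex -1.708 -3.29 -0.369
endloop
endfacet
facet normal -0.729 -0.389 0.564
outer loop
vertex -2.736 -3.52 -1.059
vertex -2.203 -3.846 -0.595
vertex -2.467 -3.13 -0.442
endloop
endfacet
facet normal -0.883 0.157 -0.442
outer loop
vertex -2.372 -3.25 -1.691
vertex -2.736 -3.52 -1.059
vertex -2.571 -2.762 -1.119
endloop
endfacet
facet normal 0.146 0.258 -0.955
outer loop
vertex -1.613 -3.41 -1.618
vertex -2.372 -3.25 -1.691
vertex -1.877 -2.694 -1.465
endloop
endfacet
facet normal 0.937 -0.225 -0.266
outer loop
vertex -1.509 -3.778 -0.941
vertex -1.613 -3.41 -1.618
vertex -1.344 -3.02 -1.001
endloop
endfacet
facet normal -0.479 0.351 0.805
outer loop
vertex -3.23 -1.872 2.535
vertex -1.499 -1.248 3.293
vertex -3.481 -0.001 1.569
endloop
endfacet
facet normal -0.870 -0.313 -0.381
outer loop
vertex -2.921 -0.412 0.627
vertex -3.23 -1.872 2.535
vertex -3.481 -0.001 1.569
endloop
endfacet
facet normal -0.479 0.352 0.805
outer loop
vertex -3.481 -0.001 1.569
vertex -1.499 -1.248 3.293
vertex -1.75 0.623 2.326
endloop
endfacet
facet normal -0.119 0.882 -0.456
outer loop
vertex -1.75 0.623 2.326
vertex -2.921 -0.412 0.627
vertex -3.481 -0.001 1.569
endloop
endfacet
facet normal 0.119 -0.882 0.455
outer loop
vertex -3.23 -1.872 2.535
vertex -0.939 -1.659 2.351
vertex -1.499 -1.248 3.293
endloop
endfacet
facet normal -0.870 -0.313 -0.381
outer loop
vertex -2.67 -2.283 1.594
vertex -3.23 -1.872 2.535
vertex -2.921 -0.412 0.627
endloop
endfacet
facet normal 0.119 -0.882 0.456
outer loop
vertex -2.67 -2.283 1.594
vertex -0.939 -1.659 2.351
vertex -3.23 -1.872 2.535
endloop
endfacet
facet normal 0.870 0.313 0.381
outer loop
vertex -1.499 -1.248 3.293
vertex -0.939 -1.659 2.351
vertex -1.75 0.623 2.326
endloop
endfacet
facet normal -0.118 0.882 -0.456
outer loop
vertex -1.19 0.212 1.385
vertex -2.921 -0.412 0.627
vertex -1.75 0.623 2.326
endloop
endfacet
facet normal 0.870 0.313 0.381
outer loop
vertex -1.75 0.623 2.326
vertex -0.939 -1.659 2.351
vertex -1.19 0.212 1.385
endloop
endfacet
facet normal 0.479 -0.351 -0.804
outer loop
vertex -1.19 0.212 1.385
vertex -2.67 -2.283 1.594
vertex -2.921 -0.412 0.627
endloop
endfacet
facet normal 0.479 -0.351 -0.805
outer loop
vertex -0.939 -1.659 2.351
vertex -2.67 -2.283 1.594
vertex -1.19 0.212 1.385
endloop
endfacet

endsolid
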